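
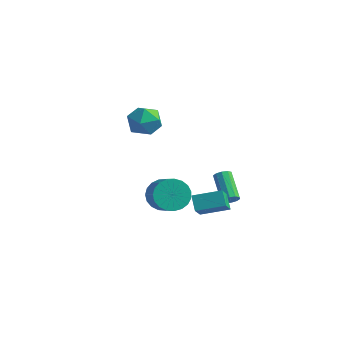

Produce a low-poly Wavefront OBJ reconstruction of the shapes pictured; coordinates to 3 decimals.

v 2.756 -2.353 -2.662
v 3.263 -3.51 -1.554
v 4.077 -1.37 -2.241
v 4.585 -2.527 -1.133
v 3.335 -2.813 -3.407
v 3.843 -3.97 -2.299
v 4.657 -1.83 -2.986
v 5.164 -2.987 -1.878
v 3.698 -0.462 -3.312
v 4.051 -0.484 -2.891
v 2.796 0.481 -1.787
v 2.442 0.502 -2.208
v 4.114 -0.2 -3.067
v 2.859 0.764 -1.963
v 4.019 -0.016 -3.337
v 2.763 0.948 -2.233
v 3.8 -0.003 -3.597
v 2.545 0.962 -2.493
v 3.542 -0.165 -3.748
v 2.287 0.799 -2.644
v 3.344 -0.441 -3.733
v 2.089 0.524 -2.629
v 3.281 -0.724 -3.557
v 2.026 0.24 -2.453
v 3.377 -0.908 -3.287
v 2.121 0.056 -2.183
v 3.595 -0.922 -3.027
v 2.34 0.043 -1.923
v 3.853 -0.759 -2.876
v 2.598 0.205 -1.772
v -3.939 1.045 0.757
v -3.562 1.556 -0.223
v -2.698 -0.356 0.503
v -2.321 0.155 -0.477
v -2.103 0.647 0.559
v -2.87 1.513 0.716
v -3.39 -0.313 -0.436
v -4.157 0.553 -0.279
v -3.223 0.717 -0.96
v -2.428 1.31 -0.345
v -3.832 -0.11 0.625
v -3.037 0.483 1.24
v 0.485 -2.277 -3.207
v 1.09 -1.358 -3.181
v 2.219 -2.125 -2.346
v 1.615 -3.043 -2.373
v 0.837 -1.317 -2.801
v 1.967 -2.083 -1.967
v 0.524 -1.441 -2.492
v 1.654 -2.208 -1.658
v 0.204 -1.711 -2.307
v 1.334 -2.478 -1.472
v -0.067 -2.078 -2.277
v 1.062 -2.845 -1.442
v -0.243 -2.479 -2.408
v 0.887 -3.246 -1.573
v -0.293 -2.846 -2.677
v 0.837 -3.612 -1.843
v -0.208 -3.114 -3.038
v 0.921 -3.88 -2.204
v -0.004 -3.237 -3.428
v 1.126 -4.004 -2.594
v 0.285 -3.194 -3.78
v 1.415 -3.961 -2.946
v 0.609 -2.993 -4.033
v 1.738 -3.76 -3.198
v 0.911 -2.667 -4.143
v 2.041 -3.434 -3.309
v 1.14 -2.275 -4.091
v 2.269 -3.042 -3.257
v 1.255 -1.882 -3.887
v 2.385 -2.649 -3.052
v 1.237 -1.558 -3.565
v 2.367 -2.325 -2.73
f 2 4 1
f 5 2 1
f 1 4 3
f 3 5 1
f 2 8 4
f 6 2 5
f 6 8 2
f 4 8 3
f 7 5 3
f 3 8 7
f 7 6 5
f 8 6 7
f 10 9 13
f 10 13 11
f 11 13 14
f 11 14 12
f 13 9 15
f 13 15 14
f 14 15 16
f 14 16 12
f 15 9 17
f 15 17 16
f 16 17 18
f 16 18 12
f 17 9 19
f 17 19 18
f 18 19 20
f 18 20 12
f 19 9 21
f 19 21 20
f 20 21 22
f 20 22 12
f 21 9 23
f 21 23 22
f 22 23 24
f 22 24 12
f 23 9 25
f 23 25 24
f 24 25 26
f 24 26 12
f 25 9 27
f 25 27 26
f 26 27 28
f 26 28 12
f 27 9 29
f 27 29 28
f 28 29 30
f 28 30 12
f 29 9 10
f 29 10 30
f 30 10 11
f 30 11 12
f 31 42 36
f 31 36 32
f 31 32 38
f 31 38 41
f 31 41 42
f 32 36 40
f 36 42 35
f 42 41 33
f 41 38 37
f 38 32 39
f 34 40 35
f 34 35 33
f 34 33 37
f 34 37 39
f 34 39 40
f 35 40 36
f 33 35 42
f 37 33 41
f 39 37 38
f 40 39 32
f 44 43 47
f 44 47 45
f 45 47 48
f 45 48 46
f 47 43 49
f 47 49 48
f 48 49 50
f 48 50 46
f 49 43 51
f 49 51 50
f 50 51 52
f 50 52 46
f 51 43 53
f 51 53 52
f 52 53 54
f 52 54 46
f 53 43 55
f 53 55 54
f 54 55 56
f 54 56 46
f 55 43 57
f 55 57 56
f 56 57 58
f 56 58 46
f 57 43 59
f 57 59 58
f 58 59 60
f 58 60 46
f 59 43 61
f 59 61 60
f 60 61 62
f 60 62 46
f 61 43 63
f 61 63 62
f 62 63 64
f 62 64 46
f 63 43 65
f 63 65 64
f 64 65 66
f 64 66 46
f 65 43 67
f 65 67 66
f 66 67 68
f 66 68 46
f 67 43 69
f 67 69 68
f 68 69 70
f 68 70 46
f 69 43 71
f 69 71 70
f 70 71 72
f 70 72 46
f 71 43 73
f 71 73 72
f 72 73 74
f 72 74 46
f 73 43 44
f 73 44 74
f 74 44 45
f 74 45 46



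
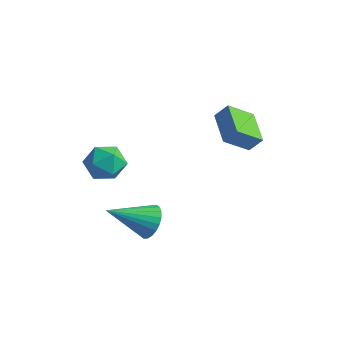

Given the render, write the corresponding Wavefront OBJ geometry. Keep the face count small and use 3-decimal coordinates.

v -1.241 -0.308 -0.108
v -0.84 -0.947 -0.541
v -2.379 -1.752 0.968
v -0.635 -0.909 -0.273
v -0.522 -0.78 0.019
v -0.518 -0.579 0.293
v -0.625 -0.337 0.505
v -0.825 -0.09 0.624
v -1.089 0.124 0.632
v -1.376 0.271 0.527
v -1.642 0.331 0.325
v -1.848 0.293 0.057
v -1.961 0.164 -0.236
v -1.964 -0.037 -0.509
v -1.858 -0.28 -0.721
v -1.657 -0.526 -0.84
v -1.393 -0.74 -0.848
v -1.106 -0.888 -0.743
v 0.681 3.805 2.872
v 0.1 2.784 3.755
v -0.619 4.879 3.257
v -1.2 3.859 4.141
v 1.14 4.121 3.539
v 0.559 3.101 4.423
v -0.16 5.196 3.925
v -0.741 4.175 4.808
v -3.887 -0.587 1.997
v -3.424 0.207 2.33
v -3.316 -1.427 3.21
v -2.853 -0.633 3.543
v -3.829 -0.68 3.576
v -4.182 -0.16 2.826
v -2.558 -1.06 2.714
v -2.911 -0.54 1.964
v -2.602 -0.085 2.773
v -3.388 0.15 3.305
v -3.352 -1.37 2.235
v -4.138 -1.135 2.767
f 2 1 4
f 2 4 3
f 4 1 5
f 4 5 3
f 5 1 6
f 5 6 3
f 6 1 7
f 6 7 3
f 7 1 8
f 7 8 3
f 8 1 9
f 8 9 3
f 9 1 10
f 9 10 3
f 10 1 11
f 10 11 3
f 11 1 12
f 11 12 3
f 12 1 13
f 12 13 3
f 13 1 14
f 13 14 3
f 14 1 15
f 14 15 3
f 15 1 16
f 15 16 3
f 16 1 17
f 16 17 3
f 17 1 18
f 17 18 3
f 18 1 2
f 18 2 3
f 20 22 19
f 23 20 19
f 19 22 21
f 21 23 19
f 20 26 22
f 24 20 23
f 24 26 20
f 22 26 21
f 25 23 21
f 21 26 25
f 25 24 23
f 26 24 25
f 27 38 32
f 27 32 28
f 27 28 34
f 27 34 37
f 27 37 38
f 28 32 36
f 32 38 31
f 38 37 29
f 37 34 33
f 34 28 35
f 30 36 31
f 30 31 29
f 30 29 33
f 30 33 35
f 30 35 36
f 31 36 32
f 29 31 38
f 33 29 37
f 35 33 34
f 36 35 28



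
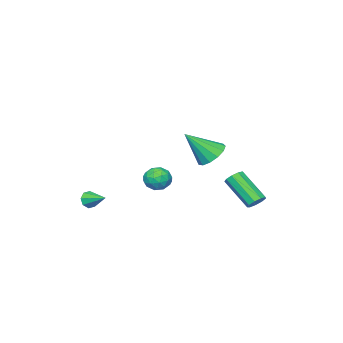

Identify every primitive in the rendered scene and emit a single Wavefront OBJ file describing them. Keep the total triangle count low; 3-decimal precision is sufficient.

v -0.925 3.992 -2.863
v -0.48 3.718 -3.158
v -0.51 2.114 -1.712
v -0.955 2.388 -1.417
v -0.326 3.971 -2.874
v -0.355 2.367 -1.428
v -0.452 4.234 -2.585
v -0.481 2.629 -1.139
v -0.799 4.384 -2.426
v -0.829 2.779 -0.98
v -1.206 4.35 -2.471
v -1.235 2.746 -1.026
v -1.481 4.149 -2.7
v -1.51 2.545 -1.254
v -1.496 3.875 -3.005
v -1.526 2.27 -1.559
v -1.244 3.655 -3.243
v -1.274 2.051 -1.797
v -0.843 3.594 -3.304
v -0.873 1.989 -1.858
v 1.643 3.079 1.084
v 2.396 3.62 0.877
v 2.717 2.161 2.596
v 2.112 3.89 1.243
v 1.679 3.902 1.557
v 1.235 3.653 1.722
v 0.92 3.222 1.684
v 0.835 2.745 1.455
v 1.006 2.375 1.109
v 1.379 2.228 0.754
v 1.836 2.352 0.505
v 2.232 2.706 0.439
v 2.441 3.179 0.578
v 3.187 -4.285 -3.682
v 3.432 -4.092 -4.194
v 3.213 -3.035 -3.198
v 2.973 -4.079 -4.203
v 2.64 -4.187 -3.906
v 2.627 -4.352 -3.478
v 2.942 -4.478 -3.169
v 3.401 -4.491 -3.16
v 3.735 -4.383 -3.457
v 3.748 -4.218 -3.885
v -0.918 -2.536 -3.421
v -0.469 -2.926 -2.782
v -1.831 -3.614 -3.438
v -1.382 -4.004 -2.799
v -1.83 -3.273 -2.634
v -1.266 -2.607 -2.624
v -1.034 -3.933 -3.596
v -0.47 -3.267 -3.586
v -0.541 -3.789 -2.891
v -1.033 -3.382 -2.296
v -1.267 -3.158 -3.924
v -1.759 -2.751 -3.329
v -0.614 -2.637 -3.1
v -1.686 -3.903 -3.12
v -1.95 -3.474 -3.023
v -1.686 -3.703 -2.647
v -1.082 -2.449 -3.007
v -0.818 -2.678 -2.632
v -1.618 -2.882 -2.544
v -1.482 -3.862 -3.588
v -1.218 -4.091 -3.213
v -0.614 -2.837 -3.573
v -0.35 -3.066 -3.197
v -0.682 -3.658 -3.676
v -0.392 -3.373 -2.789
v -0.928 -4.006 -2.798
v -0.724 -3.965 -3.267
v -0.392 -3.573 -3.261
v -0.681 -3.134 -2.439
v -1.217 -3.767 -2.449
v -1.481 -3.338 -2.352
v -1.149 -2.946 -2.346
v -0.723 -3.641 -2.503
v -1.083 -2.773 -3.771
v -1.619 -3.406 -3.781
v -1.151 -3.594 -3.874
v -0.819 -3.202 -3.868
v -1.372 -2.534 -3.422
v -1.908 -3.167 -3.431
v -1.908 -2.967 -2.959
v -1.576 -2.575 -2.953
v -1.577 -2.899 -3.717
f 2 1 5
f 2 5 3
f 3 5 6
f 3 6 4
f 5 1 7
f 5 7 6
f 6 7 8
f 6 8 4
f 7 1 9
f 7 9 8
f 8 9 10
f 8 10 4
f 9 1 11
f 9 11 10
f 10 11 12
f 10 12 4
f 11 1 13
f 11 13 12
f 12 13 14
f 12 14 4
f 13 1 15
f 13 15 14
f 14 15 16
f 14 16 4
f 15 1 17
f 15 17 16
f 16 17 18
f 16 18 4
f 17 1 19
f 17 19 18
f 18 19 20
f 18 20 4
f 19 1 2
f 19 2 20
f 20 2 3
f 20 3 4
f 22 21 24
f 22 24 23
f 24 21 25
f 24 25 23
f 25 21 26
f 25 26 23
f 26 21 27
f 26 27 23
f 27 21 28
f 27 28 23
f 28 21 29
f 28 29 23
f 29 21 30
f 29 30 23
f 30 21 31
f 30 31 23
f 31 21 32
f 31 32 23
f 32 21 33
f 32 33 23
f 33 21 22
f 33 22 23
f 35 34 37
f 35 37 36
f 37 34 38
f 37 38 36
f 38 34 39
f 38 39 36
f 39 34 40
f 39 40 36
f 40 34 41
f 40 41 36
f 41 34 42
f 41 42 36
f 42 34 43
f 42 43 36
f 43 34 35
f 43 35 36
f 44 81 60
f 81 55 84
f 60 84 49
f 81 84 60
f 44 60 56
f 60 49 61
f 56 61 45
f 60 61 56
f 44 56 65
f 56 45 66
f 65 66 51
f 56 66 65
f 44 65 77
f 65 51 80
f 77 80 54
f 65 80 77
f 44 77 81
f 77 54 85
f 81 85 55
f 77 85 81
f 45 61 72
f 61 49 75
f 72 75 53
f 61 75 72
f 49 84 62
f 84 55 83
f 62 83 48
f 84 83 62
f 55 85 82
f 85 54 78
f 82 78 46
f 85 78 82
f 54 80 79
f 80 51 67
f 79 67 50
f 80 67 79
f 51 66 71
f 66 45 68
f 71 68 52
f 66 68 71
f 47 73 59
f 73 53 74
f 59 74 48
f 73 74 59
f 47 59 57
f 59 48 58
f 57 58 46
f 59 58 57
f 47 57 64
f 57 46 63
f 64 63 50
f 57 63 64
f 47 64 69
f 64 50 70
f 69 70 52
f 64 70 69
f 47 69 73
f 69 52 76
f 73 76 53
f 69 76 73
f 48 74 62
f 74 53 75
f 62 75 49
f 74 75 62
f 46 58 82
f 58 48 83
f 82 83 55
f 58 83 82
f 50 63 79
f 63 46 78
f 79 78 54
f 63 78 79
f 52 70 71
f 70 50 67
f 71 67 51
f 70 67 71
f 53 76 72
f 76 52 68
f 72 68 45
f 76 68 72



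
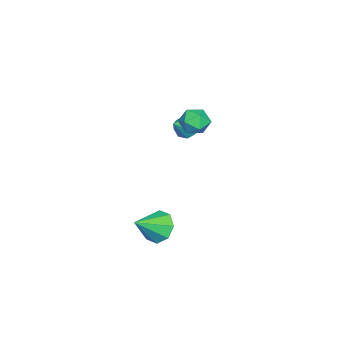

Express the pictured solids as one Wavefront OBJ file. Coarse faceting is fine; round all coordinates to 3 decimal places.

v -1.761 1.56 1.366
v -0.982 1.219 1.225
v -2.318 0.281 1.375
v -1.539 -0.06 1.234
v -1.716 0.314 1.991
v -1.372 1.104 1.985
v -1.928 0.396 0.615
v -1.584 1.186 0.609
v -1.085 0.5 0.761
v -0.954 0.449 1.611
v -2.346 1.051 0.989
v -2.215 1 1.839
v 2.646 0.323 -3.517
v 2.952 -0.168 -4.295
v 3.814 -0.463 -2.563
v 3.311 0.475 -4.206
v 3.281 1.029 -3.713
v 2.879 1.169 -3.105
v 2.34 0.814 -2.738
v 1.981 0.17 -2.827
v 2.011 -0.384 -3.321
v 2.413 -0.524 -3.929
v -3.755 -0.34 -0.585
v -3.271 -0.125 -1.103
v -2.825 -0.72 0.125
v -3.387 0.286 -0.731
v -3.718 0.331 -0.274
v -4.07 -0.017 0.001
v -4.238 -0.554 -0.067
v -4.122 -0.965 -0.439
v -3.791 -1.01 -0.896
v -3.439 -0.662 -1.171
f 1 12 6
f 1 6 2
f 1 2 8
f 1 8 11
f 1 11 12
f 2 6 10
f 6 12 5
f 12 11 3
f 11 8 7
f 8 2 9
f 4 10 5
f 4 5 3
f 4 3 7
f 4 7 9
f 4 9 10
f 5 10 6
f 3 5 12
f 7 3 11
f 9 7 8
f 10 9 2
f 14 13 16
f 14 16 15
f 16 13 17
f 16 17 15
f 17 13 18
f 17 18 15
f 18 13 19
f 18 19 15
f 19 13 20
f 19 20 15
f 20 13 21
f 20 21 15
f 21 13 22
f 21 22 15
f 22 13 14
f 22 14 15
f 24 23 26
f 24 26 25
f 26 23 27
f 26 27 25
f 27 23 28
f 27 28 25
f 28 23 29
f 28 29 25
f 29 23 30
f 29 30 25
f 30 23 31
f 30 31 25
f 31 23 32
f 31 32 25
f 32 23 24
f 32 24 25



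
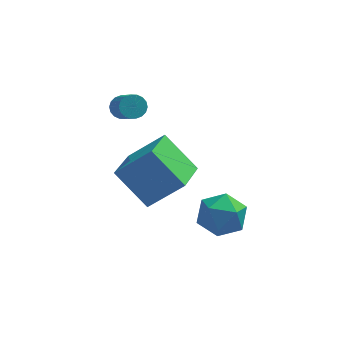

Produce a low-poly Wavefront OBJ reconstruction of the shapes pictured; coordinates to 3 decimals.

v -1.732 -1.524 0.156
v -2.982 -0.814 1.488
v -1.315 0.2 -0.372
v -2.565 0.91 0.961
v -0.355 -1.47 1.419
v -1.605 -0.76 2.752
v 0.062 0.254 0.892
v -1.188 0.964 2.224
v 0.271 -2.661 1.712
v 1.11 -2.216 1.368
v 0.89 -4.124 1.332
v 1.729 -3.679 0.988
v 1.524 -3.675 1.977
v 1.141 -2.771 2.212
v 0.859 -3.569 0.488
v 0.476 -2.665 0.723
v 1.473 -2.778 0.612
v 1.884 -2.843 1.532
v 0.116 -3.497 1.168
v 0.527 -3.562 2.088
v -2.761 1.599 3.27
v -2.435 1.948 3.522
v -1.993 0.831 4.501
v -2.319 0.481 4.25
v -2.642 1.972 3.642
v -2.199 0.855 4.621
v -2.872 1.921 3.689
v -2.43 0.804 4.668
v -3.081 1.807 3.653
v -2.638 0.69 4.632
v -3.226 1.652 3.541
v -2.783 0.535 4.52
v -3.279 1.486 3.375
v -2.836 0.369 4.355
v -3.229 1.342 3.189
v -2.787 0.225 4.168
v -3.087 1.249 3.019
v -2.645 0.132 3.998
v -2.881 1.225 2.899
v -2.438 0.108 3.878
v -2.65 1.276 2.852
v -2.208 0.159 3.831
v -2.442 1.39 2.888
v -1.999 0.273 3.867
v -2.297 1.545 3
v -1.854 0.428 3.979
v -2.244 1.711 3.165
v -1.801 0.594 4.145
v -2.293 1.855 3.352
v -1.851 0.738 4.331
f 2 4 1
f 5 2 1
f 1 4 3
f 3 5 1
f 2 8 4
f 6 2 5
f 6 8 2
f 4 8 3
f 7 5 3
f 3 8 7
f 7 6 5
f 8 6 7
f 9 20 14
f 9 14 10
f 9 10 16
f 9 16 19
f 9 19 20
f 10 14 18
f 14 20 13
f 20 19 11
f 19 16 15
f 16 10 17
f 12 18 13
f 12 13 11
f 12 11 15
f 12 15 17
f 12 17 18
f 13 18 14
f 11 13 20
f 15 11 19
f 17 15 16
f 18 17 10
f 22 21 25
f 22 25 23
f 23 25 26
f 23 26 24
f 25 21 27
f 25 27 26
f 26 27 28
f 26 28 24
f 27 21 29
f 27 29 28
f 28 29 30
f 28 30 24
f 29 21 31
f 29 31 30
f 30 31 32
f 30 32 24
f 31 21 33
f 31 33 32
f 32 33 34
f 32 34 24
f 33 21 35
f 33 35 34
f 34 35 36
f 34 36 24
f 35 21 37
f 35 37 36
f 36 37 38
f 36 38 24
f 37 21 39
f 37 39 38
f 38 39 40
f 38 40 24
f 39 21 41
f 39 41 40
f 40 41 42
f 40 42 24
f 41 21 43
f 41 43 42
f 42 43 44
f 42 44 24
f 43 21 45
f 43 45 44
f 44 45 46
f 44 46 24
f 45 21 47
f 45 47 46
f 46 47 48
f 46 48 24
f 47 21 49
f 47 49 48
f 48 49 50
f 48 50 24
f 49 21 22
f 49 22 50
f 50 22 23
f 50 23 24



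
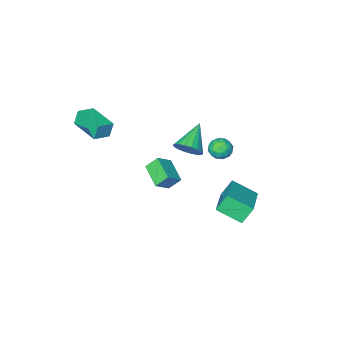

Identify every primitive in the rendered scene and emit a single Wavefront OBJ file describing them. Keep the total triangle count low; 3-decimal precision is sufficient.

v -1.255 -2.873 -0.836
v -0.462 -2.791 -0.232
v -1.045 -1.605 -1.283
v -0.252 -1.524 -0.679
v -0.748 -3.176 -1.461
v 0.045 -3.095 -0.857
v -0.538 -1.909 -1.908
v 0.255 -1.827 -1.304
v -1.57 -1.851 0.583
v -1.077 -1.909 1.159
v -2.73 -2.629 1.497
v -1.229 -1.612 1.219
v -1.448 -1.363 1.153
v -1.691 -1.211 0.974
v -1.91 -1.185 0.718
v -2.062 -1.291 0.435
v -2.116 -1.508 0.181
v -2.062 -1.793 0.007
v -1.911 -2.09 -0.053
v -1.692 -2.339 0.013
v -1.448 -2.491 0.192
v -1.229 -2.517 0.448
v -1.078 -2.411 0.731
v -1.023 -2.194 0.985
v -4.484 -0.138 -2.84
v -3.645 -1.117 -2.177
v -3.163 1.431 -2.196
v -2.324 0.452 -1.532
v -3.916 -0.252 -3.728
v -3.077 -1.231 -3.064
v -2.595 1.317 -3.083
v -1.756 0.338 -2.42
v 2.533 -3.963 3.04
v 2.315 -3.943 3.85
v 2.38 -2.372 2.959
v 2.162 -2.352 3.77
v 3.398 -3.868 3.27
v 3.18 -3.848 4.081
v 3.245 -2.277 3.19
v 3.027 -2.257 4
v -3.31 -0.733 0.754
v -2.88 -0.279 0.608
v -2.56 -1.301 1.192
v -2.13 -0.847 1.046
v -2.578 -0.734 1.491
v -3.042 -0.382 1.22
v -2.398 -1.198 0.58
v -2.862 -0.846 0.309
v -2.317 -0.566 0.5
v -2.428 -0.28 1.063
v -3.012 -1.3 0.737
v -3.123 -1.014 1.3
v -3.161 -0.456 0.643
v -2.279 -1.124 1.157
v -2.542 -1.057 1.419
v -2.29 -0.791 1.333
v -3.256 -0.517 1.002
v -3.003 -0.25 0.917
v -2.826 -0.517 1.435
v -2.437 -1.33 0.883
v -2.184 -1.063 0.798
v -3.15 -0.789 0.467
v -2.898 -0.523 0.381
v -2.614 -1.063 0.365
v -2.577 -0.358 0.493
v -2.137 -0.692 0.751
v -2.294 -0.898 0.477
v -2.567 -0.692 0.318
v -2.643 -0.19 0.824
v -2.202 -0.524 1.082
v -2.465 -0.457 1.343
v -2.738 -0.25 1.184
v -2.312 -0.359 0.761
v -3.238 -1.056 0.718
v -2.797 -1.39 0.976
v -2.702 -1.33 0.616
v -2.975 -1.123 0.457
v -3.303 -0.888 1.049
v -2.863 -1.222 1.307
v -2.873 -0.888 1.482
v -3.146 -0.682 1.323
v -3.128 -1.221 1.039
f 2 4 1
f 5 2 1
f 1 4 3
f 3 5 1
f 2 8 4
f 6 2 5
f 6 8 2
f 4 8 3
f 7 5 3
f 3 8 7
f 7 6 5
f 8 6 7
f 10 9 12
f 10 12 11
f 12 9 13
f 12 13 11
f 13 9 14
f 13 14 11
f 14 9 15
f 14 15 11
f 15 9 16
f 15 16 11
f 16 9 17
f 16 17 11
f 17 9 18
f 17 18 11
f 18 9 19
f 18 19 11
f 19 9 20
f 19 20 11
f 20 9 21
f 20 21 11
f 21 9 22
f 21 22 11
f 22 9 23
f 22 23 11
f 23 9 24
f 23 24 11
f 24 9 10
f 24 10 11
f 26 28 25
f 29 26 25
f 25 28 27
f 27 29 25
f 26 32 28
f 30 26 29
f 30 32 26
f 28 32 27
f 31 29 27
f 27 32 31
f 31 30 29
f 32 30 31
f 34 36 33
f 37 34 33
f 33 36 35
f 35 37 33
f 34 40 36
f 38 34 37
f 38 40 34
f 36 40 35
f 39 37 35
f 35 40 39
f 39 38 37
f 40 38 39
f 41 78 57
f 78 52 81
f 57 81 46
f 78 81 57
f 41 57 53
f 57 46 58
f 53 58 42
f 57 58 53
f 41 53 62
f 53 42 63
f 62 63 48
f 53 63 62
f 41 62 74
f 62 48 77
f 74 77 51
f 62 77 74
f 41 74 78
f 74 51 82
f 78 82 52
f 74 82 78
f 42 58 69
f 58 46 72
f 69 72 50
f 58 72 69
f 46 81 59
f 81 52 80
f 59 80 45
f 81 80 59
f 52 82 79
f 82 51 75
f 79 75 43
f 82 75 79
f 51 77 76
f 77 48 64
f 76 64 47
f 77 64 76
f 48 63 68
f 63 42 65
f 68 65 49
f 63 65 68
f 44 70 56
f 70 50 71
f 56 71 45
f 70 71 56
f 44 56 54
f 56 45 55
f 54 55 43
f 56 55 54
f 44 54 61
f 54 43 60
f 61 60 47
f 54 60 61
f 44 61 66
f 61 47 67
f 66 67 49
f 61 67 66
f 44 66 70
f 66 49 73
f 70 73 50
f 66 73 70
f 45 71 59
f 71 50 72
f 59 72 46
f 71 72 59
f 43 55 79
f 55 45 80
f 79 80 52
f 55 80 79
f 47 60 76
f 60 43 75
f 76 75 51
f 60 75 76
f 49 67 68
f 67 47 64
f 68 64 48
f 67 64 68
f 50 73 69
f 73 49 65
f 69 65 42
f 73 65 69



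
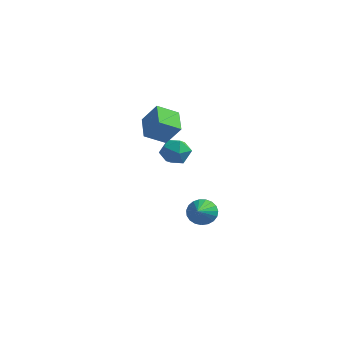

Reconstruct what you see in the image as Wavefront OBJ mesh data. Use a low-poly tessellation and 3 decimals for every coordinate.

v 0.634 -3.436 2.361
v 1.488 -2.812 2.084
v 1.212 -4.708 1.276
v 2.066 -4.084 0.999
v 1.999 -4.504 2.007
v 1.642 -3.717 2.677
v 1.058 -3.803 0.683
v 0.701 -3.016 1.353
v 1.75 -3.039 1.047
v 2.332 -3.472 1.865
v 0.368 -4.048 1.495
v 0.95 -4.481 2.313
v -0.155 -4.992 3.212
v 0.847 -4.92 4.596
v -1.072 -3.572 3.802
v -0.069 -3.5 5.186
v 0.849 -4.02 2.434
v 1.852 -3.948 3.818
v -0.067 -2.6 3.024
v 0.935 -2.528 4.408
v 2.342 -2.09 -4.234
v 2.728 -1.509 -3.504
v 2.798 -3.61 -3.266
v 2.329 -1.55 -3.381
v 1.932 -1.684 -3.405
v 1.606 -1.889 -3.573
v 1.407 -2.128 -3.855
v 1.369 -2.361 -4.202
v 1.5 -2.547 -4.556
v 1.777 -2.653 -4.853
v 2.151 -2.663 -5.044
v 2.558 -2.573 -5.095
v 2.928 -2.399 -4.997
v 3.196 -2.172 -4.767
v 3.317 -1.931 -4.445
v 3.269 -1.717 -4.087
v 3.061 -1.568 -3.754
f 1 12 6
f 1 6 2
f 1 2 8
f 1 8 11
f 1 11 12
f 2 6 10
f 6 12 5
f 12 11 3
f 11 8 7
f 8 2 9
f 4 10 5
f 4 5 3
f 4 3 7
f 4 7 9
f 4 9 10
f 5 10 6
f 3 5 12
f 7 3 11
f 9 7 8
f 10 9 2
f 14 16 13
f 17 14 13
f 13 16 15
f 15 17 13
f 14 20 16
f 18 14 17
f 18 20 14
f 16 20 15
f 19 17 15
f 15 20 19
f 19 18 17
f 20 18 19
f 22 21 24
f 22 24 23
f 24 21 25
f 24 25 23
f 25 21 26
f 25 26 23
f 26 21 27
f 26 27 23
f 27 21 28
f 27 28 23
f 28 21 29
f 28 29 23
f 29 21 30
f 29 30 23
f 30 21 31
f 30 31 23
f 31 21 32
f 31 32 23
f 32 21 33
f 32 33 23
f 33 21 34
f 33 34 23
f 34 21 35
f 34 35 23
f 35 21 36
f 35 36 23
f 36 21 37
f 36 37 23
f 37 21 22
f 37 22 23



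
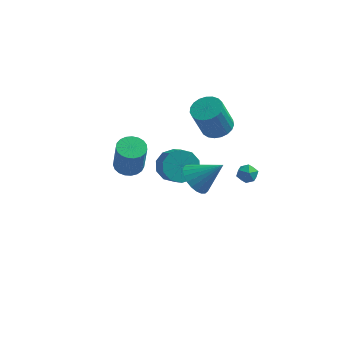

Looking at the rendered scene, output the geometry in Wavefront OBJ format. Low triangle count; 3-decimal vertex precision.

v -3.478 3.155 -2.889
v -2.718 3.6 -2.9
v -2.403 3.11 -0.861
v -3.162 2.665 -0.851
v -2.957 3.859 -2.801
v -2.642 3.369 -0.762
v -3.286 3.996 -2.717
v -2.97 3.507 -0.678
v -3.647 3.988 -2.663
v -3.332 3.498 -0.624
v -3.98 3.836 -2.648
v -3.665 3.346 -0.61
v -4.226 3.566 -2.675
v -3.91 3.076 -0.636
v -4.342 3.225 -2.739
v -4.027 2.735 -0.7
v -4.309 2.872 -2.829
v -3.993 2.382 -0.79
v -4.132 2.568 -2.929
v -3.817 2.078 -0.891
v -3.842 2.365 -3.023
v -3.527 1.875 -0.984
v -3.489 2.299 -3.093
v -3.174 1.809 -1.055
v -3.134 2.381 -3.128
v -2.819 1.891 -1.09
v -2.839 2.596 -3.122
v -2.523 2.107 -1.084
v -2.654 2.909 -3.076
v -2.338 2.419 -1.037
v -2.611 3.264 -2.997
v -2.296 2.774 -0.959
v 3.518 -0.071 1.191
v 4.151 0.106 1.106
v 3.769 -1.086 0.954
v 4.402 -0.909 0.869
v 4.134 -0.901 1.475
v 3.979 -0.274 1.621
v 3.941 -0.706 0.439
v 3.786 -0.079 0.585
v 4.412 -0.287 0.641
v 4.532 -0.407 1.281
v 3.388 -0.573 0.779
v 3.508 -0.693 1.419
v -0.488 1.581 -0.981
v 0.365 2.218 -0.866
v 1 1.196 0.095
v 0.148 0.559 -0.019
v -0.077 2.381 -0.402
v 0.559 1.359 0.56
v -0.675 2.239 -0.158
v -0.04 1.217 0.804
v -1.201 1.845 -0.228
v -0.566 0.823 0.733
v -1.455 1.35 -0.586
v -0.82 0.329 0.375
v -1.34 0.944 -1.095
v -0.705 -0.078 -0.134
v -0.899 0.781 -1.56
v -0.263 -0.241 -0.598
v -0.3 0.923 -1.804
v 0.335 -0.099 -0.842
v 0.226 1.317 -1.733
v 0.861 0.295 -0.772
v 0.48 1.811 -1.375
v 1.115 0.79 -0.414
v 1.926 -3.966 3.248
v 2.409 -3.382 2.597
v 3.294 -3.734 4.472
v 2.194 -3.119 2.788
v 1.937 -2.986 3.05
v 1.679 -3.001 3.342
v 1.458 -3.164 3.62
v 1.309 -3.448 3.841
v 1.253 -3.812 3.972
v 1.3 -4.198 3.993
v 1.442 -4.55 3.9
v 1.658 -4.812 3.709
v 1.914 -4.946 3.447
v 2.173 -4.93 3.155
v 2.393 -4.768 2.877
v 2.543 -4.483 2.656
v 2.598 -4.12 2.525
v 2.552 -3.733 2.504
v 1.812 1.993 2.519
v 2.705 2.046 2.774
v 2.2 1.48 4.657
v 1.308 1.427 4.401
v 2.579 2.404 2.848
v 2.074 1.838 4.731
v 2.321 2.691 2.865
v 1.816 2.125 4.748
v 1.974 2.857 2.822
v 1.469 2.291 4.705
v 1.6 2.874 2.727
v 1.095 2.308 4.609
v 1.262 2.739 2.595
v 0.757 2.173 4.478
v 1.02 2.475 2.451
v 0.515 1.908 4.334
v 0.914 2.127 2.318
v 0.409 1.561 4.201
v 0.964 1.756 2.22
v 0.459 1.19 4.103
v 1.161 1.426 2.173
v 0.656 0.86 4.056
v 1.47 1.195 2.187
v 0.965 0.628 4.069
v 1.839 1.101 2.257
v 1.334 0.535 4.14
v 2.203 1.162 2.373
v 1.698 0.595 4.256
v 2.499 1.366 2.514
v 1.994 0.8 4.397
v 2.677 1.679 2.656
v 2.172 1.112 4.539
f 2 1 5
f 2 5 3
f 3 5 6
f 3 6 4
f 5 1 7
f 5 7 6
f 6 7 8
f 6 8 4
f 7 1 9
f 7 9 8
f 8 9 10
f 8 10 4
f 9 1 11
f 9 11 10
f 10 11 12
f 10 12 4
f 11 1 13
f 11 13 12
f 12 13 14
f 12 14 4
f 13 1 15
f 13 15 14
f 14 15 16
f 14 16 4
f 15 1 17
f 15 17 16
f 16 17 18
f 16 18 4
f 17 1 19
f 17 19 18
f 18 19 20
f 18 20 4
f 19 1 21
f 19 21 20
f 20 21 22
f 20 22 4
f 21 1 23
f 21 23 22
f 22 23 24
f 22 24 4
f 23 1 25
f 23 25 24
f 24 25 26
f 24 26 4
f 25 1 27
f 25 27 26
f 26 27 28
f 26 28 4
f 27 1 29
f 27 29 28
f 28 29 30
f 28 30 4
f 29 1 31
f 29 31 30
f 30 31 32
f 30 32 4
f 31 1 2
f 31 2 32
f 32 2 3
f 32 3 4
f 33 44 38
f 33 38 34
f 33 34 40
f 33 40 43
f 33 43 44
f 34 38 42
f 38 44 37
f 44 43 35
f 43 40 39
f 40 34 41
f 36 42 37
f 36 37 35
f 36 35 39
f 36 39 41
f 36 41 42
f 37 42 38
f 35 37 44
f 39 35 43
f 41 39 40
f 42 41 34
f 46 45 49
f 46 49 47
f 47 49 50
f 47 50 48
f 49 45 51
f 49 51 50
f 50 51 52
f 50 52 48
f 51 45 53
f 51 53 52
f 52 53 54
f 52 54 48
f 53 45 55
f 53 55 54
f 54 55 56
f 54 56 48
f 55 45 57
f 55 57 56
f 56 57 58
f 56 58 48
f 57 45 59
f 57 59 58
f 58 59 60
f 58 60 48
f 59 45 61
f 59 61 60
f 60 61 62
f 60 62 48
f 61 45 63
f 61 63 62
f 62 63 64
f 62 64 48
f 63 45 65
f 63 65 64
f 64 65 66
f 64 66 48
f 65 45 46
f 65 46 66
f 66 46 47
f 66 47 48
f 68 67 70
f 68 70 69
f 70 67 71
f 70 71 69
f 71 67 72
f 71 72 69
f 72 67 73
f 72 73 69
f 73 67 74
f 73 74 69
f 74 67 75
f 74 75 69
f 75 67 76
f 75 76 69
f 76 67 77
f 76 77 69
f 77 67 78
f 77 78 69
f 78 67 79
f 78 79 69
f 79 67 80
f 79 80 69
f 80 67 81
f 80 81 69
f 81 67 82
f 81 82 69
f 82 67 83
f 82 83 69
f 83 67 84
f 83 84 69
f 84 67 68
f 84 68 69
f 86 85 89
f 86 89 87
f 87 89 90
f 87 90 88
f 89 85 91
f 89 91 90
f 90 91 92
f 90 92 88
f 91 85 93
f 91 93 92
f 92 93 94
f 92 94 88
f 93 85 95
f 93 95 94
f 94 95 96
f 94 96 88
f 95 85 97
f 95 97 96
f 96 97 98
f 96 98 88
f 97 85 99
f 97 99 98
f 98 99 100
f 98 100 88
f 99 85 101
f 99 101 100
f 100 101 102
f 100 102 88
f 101 85 103
f 101 103 102
f 102 103 104
f 102 104 88
f 103 85 105
f 103 105 104
f 104 105 106
f 104 106 88
f 105 85 107
f 105 107 106
f 106 107 108
f 106 108 88
f 107 85 109
f 107 109 108
f 108 109 110
f 108 110 88
f 109 85 111
f 109 111 110
f 110 111 112
f 110 112 88
f 111 85 113
f 111 113 112
f 112 113 114
f 112 114 88
f 113 85 115
f 113 115 114
f 114 115 116
f 114 116 88
f 115 85 86
f 115 86 116
f 116 86 87
f 116 87 88



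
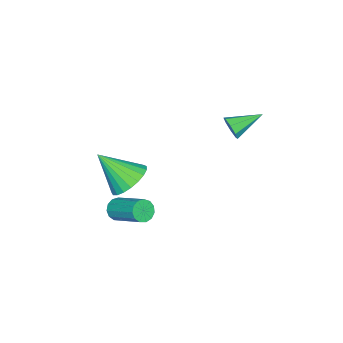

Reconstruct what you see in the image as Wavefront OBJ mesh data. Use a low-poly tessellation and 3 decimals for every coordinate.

v 2.686 -1.049 -2.104
v 2.901 -0.793 -2.638
v 3.388 0.864 -1.651
v 3.174 0.609 -1.116
v 2.557 -0.706 -2.616
v 3.045 0.952 -1.628
v 2.255 -0.727 -2.431
v 2.742 0.931 -1.444
v 2.09 -0.85 -2.142
v 2.577 0.807 -1.155
v 2.114 -1.037 -1.841
v 2.601 0.621 -0.854
v 2.32 -1.227 -1.624
v 2.807 0.43 -0.636
v 2.642 -1.361 -1.558
v 3.129 0.297 -0.571
v 2.978 -1.395 -1.666
v 3.466 0.262 -0.679
v 3.222 -1.32 -1.913
v 3.709 0.338 -0.925
v 3.296 -1.158 -2.22
v 3.783 0.499 -1.233
v 3.176 -0.962 -2.491
v 3.663 0.695 -1.503
v -2.766 1.917 0.974
v -2.373 2.104 1.51
v -4.014 2.963 1.526
v -2.3 2.413 1.088
v -2.5 2.431 0.599
v -2.856 2.148 0.331
v -3.159 1.73 0.439
v -3.232 1.421 0.861
v -3.032 1.402 1.349
v -2.676 1.685 1.618
v 2.376 -0.589 -0.022
v 3.281 -0.919 -0.553
v 2.744 -2.031 1.502
v 3.445 -0.59 -0.281
v 3.424 -0.261 0.036
v 3.223 0.012 0.343
v 2.874 0.181 0.587
v 2.44 0.216 0.725
v 1.994 0.113 0.735
v 1.615 -0.112 0.613
v 1.367 -0.419 0.382
v 1.294 -0.756 0.081
v 1.408 -1.063 -0.237
v 1.689 -1.289 -0.519
v 2.089 -1.394 -0.714
v 2.539 -1.359 -0.79
v 2.96 -1.191 -0.733
f 2 1 5
f 2 5 3
f 3 5 6
f 3 6 4
f 5 1 7
f 5 7 6
f 6 7 8
f 6 8 4
f 7 1 9
f 7 9 8
f 8 9 10
f 8 10 4
f 9 1 11
f 9 11 10
f 10 11 12
f 10 12 4
f 11 1 13
f 11 13 12
f 12 13 14
f 12 14 4
f 13 1 15
f 13 15 14
f 14 15 16
f 14 16 4
f 15 1 17
f 15 17 16
f 16 17 18
f 16 18 4
f 17 1 19
f 17 19 18
f 18 19 20
f 18 20 4
f 19 1 21
f 19 21 20
f 20 21 22
f 20 22 4
f 21 1 23
f 21 23 22
f 22 23 24
f 22 24 4
f 23 1 2
f 23 2 24
f 24 2 3
f 24 3 4
f 26 25 28
f 26 28 27
f 28 25 29
f 28 29 27
f 29 25 30
f 29 30 27
f 30 25 31
f 30 31 27
f 31 25 32
f 31 32 27
f 32 25 33
f 32 33 27
f 33 25 34
f 33 34 27
f 34 25 26
f 34 26 27
f 36 35 38
f 36 38 37
f 38 35 39
f 38 39 37
f 39 35 40
f 39 40 37
f 40 35 41
f 40 41 37
f 41 35 42
f 41 42 37
f 42 35 43
f 42 43 37
f 43 35 44
f 43 44 37
f 44 35 45
f 44 45 37
f 45 35 46
f 45 46 37
f 46 35 47
f 46 47 37
f 47 35 48
f 47 48 37
f 48 35 49
f 48 49 37
f 49 35 50
f 49 50 37
f 50 35 51
f 50 51 37
f 51 35 36
f 51 36 37



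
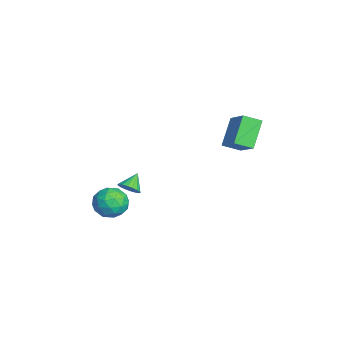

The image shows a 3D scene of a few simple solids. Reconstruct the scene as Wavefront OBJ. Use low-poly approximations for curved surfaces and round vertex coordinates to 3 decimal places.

v -0.629 3.883 3.909
v -0.664 2.822 4.377
v 0.926 4.322 5.019
v 0.891 3.261 5.487
v 0.569 3.219 2.493
v 0.534 2.158 2.961
v 2.124 3.658 3.603
v 2.089 2.597 4.071
v 0.274 -2.962 -0.339
v 0.729 -3.085 0.178
v -0.434 -2.398 0.419
v 0.826 -2.811 0.064
v 0.813 -2.568 -0.129
v 0.693 -2.402 -0.365
v 0.49 -2.348 -0.595
v 0.244 -2.415 -0.774
v 0.004 -2.591 -0.867
v -0.182 -2.84 -0.856
v -0.278 -3.114 -0.742
v -0.265 -3.357 -0.548
v -0.145 -3.522 -0.312
v 0.057 -3.577 -0.082
v 0.303 -3.51 0.097
v 0.543 -3.334 0.19
v -1.405 -3.08 -1.821
v -0.6 -2.959 -2.598
v -1.04 -4.861 -1.722
v -0.235 -4.74 -2.499
v -0.098 -4.299 -1.473
v -0.323 -3.199 -1.534
v -1.317 -4.621 -2.786
v -1.542 -3.521 -2.847
v -0.546 -3.911 -3.194
v 0.208 -3.712 -2.383
v -1.848 -4.108 -1.937
v -1.094 -3.909 -1.126
v -1.034 -2.863 -2.218
v -0.606 -4.957 -2.102
v -0.525 -4.698 -1.499
v -0.052 -4.626 -1.955
v -0.872 -3.004 -1.593
v -0.399 -2.933 -2.049
v -0.104 -3.721 -1.388
v -1.241 -4.887 -2.271
v -0.768 -4.816 -2.727
v -1.588 -3.194 -2.365
v -1.115 -3.122 -2.821
v -1.536 -4.099 -2.932
v -0.529 -3.352 -3.025
v -0.315 -4.398 -2.967
v -0.951 -4.329 -3.136
v -1.083 -3.682 -3.172
v -0.086 -3.235 -2.548
v 0.128 -4.281 -2.49
v 0.208 -4.022 -1.887
v 0.076 -3.376 -1.923
v -0.055 -3.794 -2.899
v -1.768 -3.539 -1.83
v -1.554 -4.585 -1.772
v -1.716 -4.444 -2.397
v -1.848 -3.798 -2.433
v -1.325 -3.422 -1.353
v -1.111 -4.468 -1.295
v -0.557 -4.138 -1.148
v -0.689 -3.491 -1.184
v -1.585 -4.026 -1.421
f 2 4 1
f 5 2 1
f 1 4 3
f 3 5 1
f 2 8 4
f 6 2 5
f 6 8 2
f 4 8 3
f 7 5 3
f 3 8 7
f 7 6 5
f 8 6 7
f 10 9 12
f 10 12 11
f 12 9 13
f 12 13 11
f 13 9 14
f 13 14 11
f 14 9 15
f 14 15 11
f 15 9 16
f 15 16 11
f 16 9 17
f 16 17 11
f 17 9 18
f 17 18 11
f 18 9 19
f 18 19 11
f 19 9 20
f 19 20 11
f 20 9 21
f 20 21 11
f 21 9 22
f 21 22 11
f 22 9 23
f 22 23 11
f 23 9 24
f 23 24 11
f 24 9 10
f 24 10 11
f 25 62 41
f 62 36 65
f 41 65 30
f 62 65 41
f 25 41 37
f 41 30 42
f 37 42 26
f 41 42 37
f 25 37 46
f 37 26 47
f 46 47 32
f 37 47 46
f 25 46 58
f 46 32 61
f 58 61 35
f 46 61 58
f 25 58 62
f 58 35 66
f 62 66 36
f 58 66 62
f 26 42 53
f 42 30 56
f 53 56 34
f 42 56 53
f 30 65 43
f 65 36 64
f 43 64 29
f 65 64 43
f 36 66 63
f 66 35 59
f 63 59 27
f 66 59 63
f 35 61 60
f 61 32 48
f 60 48 31
f 61 48 60
f 32 47 52
f 47 26 49
f 52 49 33
f 47 49 52
f 28 54 40
f 54 34 55
f 40 55 29
f 54 55 40
f 28 40 38
f 40 29 39
f 38 39 27
f 40 39 38
f 28 38 45
f 38 27 44
f 45 44 31
f 38 44 45
f 28 45 50
f 45 31 51
f 50 51 33
f 45 51 50
f 28 50 54
f 50 33 57
f 54 57 34
f 50 57 54
f 29 55 43
f 55 34 56
f 43 56 30
f 55 56 43
f 27 39 63
f 39 29 64
f 63 64 36
f 39 64 63
f 31 44 60
f 44 27 59
f 60 59 35
f 44 59 60
f 33 51 52
f 51 31 48
f 52 48 32
f 51 48 52
f 34 57 53
f 57 33 49
f 53 49 26
f 57 49 53



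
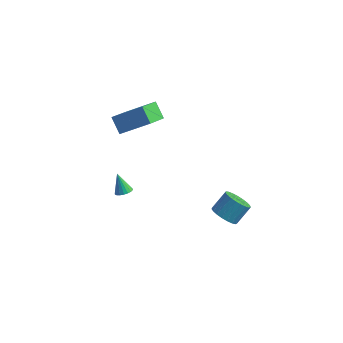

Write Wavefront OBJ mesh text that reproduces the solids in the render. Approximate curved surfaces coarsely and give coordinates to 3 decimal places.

v -1.972 -1.479 0.633
v -1.525 -1.272 0.801
v -2.528 -1.181 1.747
v -1.63 -1.092 0.701
v -1.803 -0.989 0.586
v -2.01 -0.983 0.482
v -2.208 -1.075 0.407
v -2.36 -1.247 0.377
v -2.435 -1.465 0.398
v -2.418 -1.686 0.465
v -2.313 -1.866 0.566
v -2.14 -1.969 0.68
v -1.934 -1.975 0.785
v -1.735 -1.883 0.86
v -1.583 -1.711 0.89
v -1.508 -1.493 0.869
v 3.188 0.544 -1.074
v 3.789 0.825 -1.606
v 4.212 1.678 -0.677
v 3.612 1.396 -0.146
v 3.518 1.04 -1.68
v 3.942 1.893 -0.752
v 3.191 1.169 -1.65
v 3.614 2.022 -0.721
v 2.863 1.19 -1.52
v 3.286 2.043 -0.591
v 2.591 1.099 -1.313
v 3.014 1.952 -0.384
v 2.423 0.913 -1.064
v 2.846 1.765 -0.136
v 2.387 0.662 -0.818
v 2.81 1.515 0.111
v 2.489 0.391 -0.616
v 2.912 1.244 0.313
v 2.713 0.146 -0.493
v 3.136 0.999 0.436
v 3.018 -0.03 -0.47
v 3.442 0.823 0.458
v 3.354 -0.107 -0.552
v 3.777 0.746 0.376
v 3.66 -0.071 -0.725
v 4.083 0.782 0.204
v 3.885 0.071 -0.958
v 4.308 0.924 -0.029
v 3.99 0.294 -1.211
v 4.413 1.147 -0.282
v 3.956 0.561 -1.44
v 4.379 1.414 -0.511
v -4.114 2.031 1.789
v -4.873 2.501 2.607
v -4.152 3.733 0.778
v -4.911 4.202 1.596
v -2.509 2.718 2.884
v -3.268 3.187 3.702
v -2.547 4.419 1.873
v -3.306 4.889 2.691
f 2 1 4
f 2 4 3
f 4 1 5
f 4 5 3
f 5 1 6
f 5 6 3
f 6 1 7
f 6 7 3
f 7 1 8
f 7 8 3
f 8 1 9
f 8 9 3
f 9 1 10
f 9 10 3
f 10 1 11
f 10 11 3
f 11 1 12
f 11 12 3
f 12 1 13
f 12 13 3
f 13 1 14
f 13 14 3
f 14 1 15
f 14 15 3
f 15 1 16
f 15 16 3
f 16 1 2
f 16 2 3
f 18 17 21
f 18 21 19
f 19 21 22
f 19 22 20
f 21 17 23
f 21 23 22
f 22 23 24
f 22 24 20
f 23 17 25
f 23 25 24
f 24 25 26
f 24 26 20
f 25 17 27
f 25 27 26
f 26 27 28
f 26 28 20
f 27 17 29
f 27 29 28
f 28 29 30
f 28 30 20
f 29 17 31
f 29 31 30
f 30 31 32
f 30 32 20
f 31 17 33
f 31 33 32
f 32 33 34
f 32 34 20
f 33 17 35
f 33 35 34
f 34 35 36
f 34 36 20
f 35 17 37
f 35 37 36
f 36 37 38
f 36 38 20
f 37 17 39
f 37 39 38
f 38 39 40
f 38 40 20
f 39 17 41
f 39 41 40
f 40 41 42
f 40 42 20
f 41 17 43
f 41 43 42
f 42 43 44
f 42 44 20
f 43 17 45
f 43 45 44
f 44 45 46
f 44 46 20
f 45 17 47
f 45 47 46
f 46 47 48
f 46 48 20
f 47 17 18
f 47 18 48
f 48 18 19
f 48 19 20
f 50 52 49
f 53 50 49
f 49 52 51
f 51 53 49
f 50 56 52
f 54 50 53
f 54 56 50
f 52 56 51
f 55 53 51
f 51 56 55
f 55 54 53
f 56 54 55



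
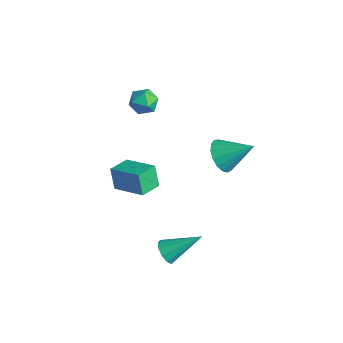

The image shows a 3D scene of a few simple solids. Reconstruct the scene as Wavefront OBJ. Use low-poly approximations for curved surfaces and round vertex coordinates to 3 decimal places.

v -0.521 1.354 1.232
v 0.011 1.483 0.555
v 0.461 2.326 2.188
v -0.266 1.792 0.525
v -0.601 2.001 0.656
v -0.918 2.062 0.92
v -1.144 1.961 1.255
v -1.227 1.721 1.584
v -1.148 1.396 1.833
v -0.926 1.062 1.945
v -0.611 0.795 1.893
v -0.275 0.656 1.689
v 0.004 0.677 1.381
v 0.163 0.853 1.039
v 0.166 1.143 0.741
v -2.136 -3.188 0.309
v -2.559 -3.097 1.331
v -2.373 -2.172 0.12
v -2.796 -2.081 1.142
v -0.664 -2.739 0.878
v -1.087 -2.648 1.9
v -0.901 -1.723 0.689
v -1.324 -1.632 1.711
v -4.311 -0.347 3.418
v -4.031 -0.015 3.999
v -3.369 -1.045 3.361
v -3.089 -0.713 3.942
v -3.676 -1.134 4.013
v -4.258 -0.702 4.048
v -3.142 -0.358 3.312
v -3.724 0.074 3.347
v -3.308 -0.022 3.934
v -3.638 -0.502 4.367
v -3.762 -0.558 2.993
v -4.092 -1.038 3.426
v 0.638 -2.481 -2.372
v 1.004 -2.32 -2.872
v 1.422 -1.139 -1.368
v 0.669 -2.11 -2.892
v 0.323 -2.041 -2.714
v 0.097 -2.14 -2.405
v 0.078 -2.37 -2.083
v 0.272 -2.641 -1.872
v 0.607 -2.852 -1.852
v 0.953 -2.921 -2.03
v 1.179 -2.821 -2.339
v 1.198 -2.592 -2.661
f 2 1 4
f 2 4 3
f 4 1 5
f 4 5 3
f 5 1 6
f 5 6 3
f 6 1 7
f 6 7 3
f 7 1 8
f 7 8 3
f 8 1 9
f 8 9 3
f 9 1 10
f 9 10 3
f 10 1 11
f 10 11 3
f 11 1 12
f 11 12 3
f 12 1 13
f 12 13 3
f 13 1 14
f 13 14 3
f 14 1 15
f 14 15 3
f 15 1 2
f 15 2 3
f 17 19 16
f 20 17 16
f 16 19 18
f 18 20 16
f 17 23 19
f 21 17 20
f 21 23 17
f 19 23 18
f 22 20 18
f 18 23 22
f 22 21 20
f 23 21 22
f 24 35 29
f 24 29 25
f 24 25 31
f 24 31 34
f 24 34 35
f 25 29 33
f 29 35 28
f 35 34 26
f 34 31 30
f 31 25 32
f 27 33 28
f 27 28 26
f 27 26 30
f 27 30 32
f 27 32 33
f 28 33 29
f 26 28 35
f 30 26 34
f 32 30 31
f 33 32 25
f 37 36 39
f 37 39 38
f 39 36 40
f 39 40 38
f 40 36 41
f 40 41 38
f 41 36 42
f 41 42 38
f 42 36 43
f 42 43 38
f 43 36 44
f 43 44 38
f 44 36 45
f 44 45 38
f 45 36 46
f 45 46 38
f 46 36 47
f 46 47 38
f 47 36 37
f 47 37 38



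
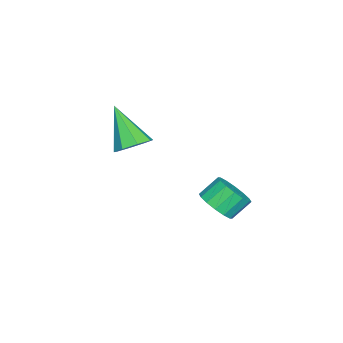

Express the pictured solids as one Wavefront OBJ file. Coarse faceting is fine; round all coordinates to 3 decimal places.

v 2.056 3.391 1.814
v 2.374 2.921 2.419
v 1.843 3.48 3.132
v 1.524 3.949 2.526
v 2.652 3.245 2.373
v 2.12 3.804 3.085
v 2.77 3.609 2.176
v 2.238 4.167 2.888
v 2.697 3.914 1.882
v 2.165 4.472 2.595
v 2.452 4.078 1.57
v 1.92 4.637 2.283
v 2.101 4.059 1.323
v 1.569 4.617 2.036
v 1.737 3.86 1.208
v 1.206 4.419 1.921
v 1.46 3.536 1.255
v 0.928 4.095 1.967
v 1.342 3.173 1.452
v 0.81 3.731 2.164
v 1.415 2.868 1.745
v 0.883 3.426 2.458
v 1.66 2.703 2.057
v 1.128 3.262 2.77
v 2.011 2.723 2.304
v 1.479 3.281 3.017
v 0.216 -0.565 3.089
v 0.768 -1.155 2.952
v -0.556 -1.655 4.671
v 0.976 -0.72 3.353
v 0.739 -0.194 3.6
v 0.195 0.115 3.547
v -0.337 0.025 3.226
v -0.545 -0.41 2.825
v -0.307 -0.936 2.578
v 0.237 -1.245 2.631
f 2 1 5
f 2 5 3
f 3 5 6
f 3 6 4
f 5 1 7
f 5 7 6
f 6 7 8
f 6 8 4
f 7 1 9
f 7 9 8
f 8 9 10
f 8 10 4
f 9 1 11
f 9 11 10
f 10 11 12
f 10 12 4
f 11 1 13
f 11 13 12
f 12 13 14
f 12 14 4
f 13 1 15
f 13 15 14
f 14 15 16
f 14 16 4
f 15 1 17
f 15 17 16
f 16 17 18
f 16 18 4
f 17 1 19
f 17 19 18
f 18 19 20
f 18 20 4
f 19 1 21
f 19 21 20
f 20 21 22
f 20 22 4
f 21 1 23
f 21 23 22
f 22 23 24
f 22 24 4
f 23 1 25
f 23 25 24
f 24 25 26
f 24 26 4
f 25 1 2
f 25 2 26
f 26 2 3
f 26 3 4
f 28 27 30
f 28 30 29
f 30 27 31
f 30 31 29
f 31 27 32
f 31 32 29
f 32 27 33
f 32 33 29
f 33 27 34
f 33 34 29
f 34 27 35
f 34 35 29
f 35 27 36
f 35 36 29
f 36 27 28
f 36 28 29



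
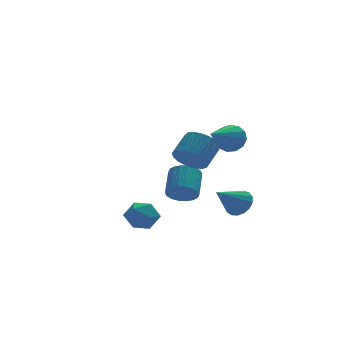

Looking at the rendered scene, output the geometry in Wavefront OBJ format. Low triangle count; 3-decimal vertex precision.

v 2.01 2.866 -2.775
v 2.363 2.258 -2.213
v 3.003 3.526 -1.243
v 2.65 4.134 -1.805
v 2.656 2.314 -2.48
v 3.297 3.582 -1.51
v 2.822 2.479 -2.805
v 3.462 3.747 -1.835
v 2.827 2.721 -3.124
v 3.467 3.989 -2.154
v 2.67 2.992 -3.374
v 3.31 4.259 -2.404
v 2.382 3.238 -3.506
v 3.022 4.505 -2.535
v 2.02 3.41 -3.492
v 2.661 4.677 -2.522
v 1.657 3.474 -3.337
v 2.297 4.742 -2.367
v 1.363 3.418 -3.07
v 2.004 4.686 -2.1
v 1.198 3.253 -2.745
v 1.838 4.521 -1.775
v 1.193 3.011 -2.426
v 1.833 4.279 -1.456
v 1.35 2.741 -2.176
v 1.99 4.008 -1.206
v 1.638 2.495 -2.045
v 2.278 3.762 -1.074
v 1.999 2.323 -2.058
v 2.64 3.59 -1.088
v 1.098 -0.715 1.076
v 1.758 -0.688 0.338
v 2.721 0.062 1.226
v 2.062 0.035 1.964
v 1.505 -0.292 0.278
v 2.468 0.458 1.166
v 1.158 0.007 0.401
v 2.121 0.757 1.289
v 0.798 0.14 0.679
v 1.761 0.891 1.567
v 0.507 0.078 1.047
v 1.47 0.829 1.935
v 0.351 -0.166 1.422
v 1.314 0.584 2.31
v 0.367 -0.536 1.718
v 1.33 0.215 2.606
v 0.55 -0.947 1.867
v 1.513 -0.196 2.755
v 0.859 -1.305 1.834
v 1.822 -0.554 2.722
v 1.223 -1.528 1.628
v 2.186 -0.777 2.516
v 1.558 -1.564 1.295
v 2.521 -0.814 2.184
v 1.788 -1.407 0.912
v 2.751 -0.656 1.801
v 1.86 -1.09 0.567
v 2.823 -0.34 1.455
v 2.576 -2.474 2.948
v 3.173 -2.843 3.461
v 1.024 -3.726 3.852
v 3.002 -2.454 3.706
v 2.696 -2.072 3.71
v 2.351 -1.817 3.472
v 2.078 -1.77 3.068
v 1.963 -1.947 2.625
v 2.043 -2.291 2.285
v 2.291 -2.693 2.156
v 2.631 -3.025 2.277
v 2.952 -3.182 2.612
v 3.155 -3.114 3.053
v 3.335 -1.769 -1.853
v 3.874 -1.777 -1.183
v 1.905 -2.271 -0.707
v 3.733 -1.39 -1.191
v 3.5 -1.091 -1.351
v 3.229 -0.947 -1.625
v 2.983 -0.991 -1.952
v 2.817 -1.214 -2.256
v 2.77 -1.563 -2.468
v 2.853 -1.96 -2.539
v 3.046 -2.314 -2.452
v 3.305 -2.542 -2.229
v 3.571 -2.594 -1.919
v 3.783 -2.456 -1.594
v 3.893 -2.161 -1.328
v -1.583 0.015 -1.808
v -0.702 0.008 -2.257
v -2.078 -1.168 -2.763
v -1.197 -1.175 -3.212
v -1.278 -1.483 -2.276
v -0.972 -0.752 -1.686
v -1.808 -0.408 -3.334
v -1.502 0.323 -2.744
v -0.841 -0.253 -3.2
v -0.514 -0.918 -2.546
v -2.266 -0.242 -2.474
v -1.939 -0.907 -1.82
f 2 1 5
f 2 5 3
f 3 5 6
f 3 6 4
f 5 1 7
f 5 7 6
f 6 7 8
f 6 8 4
f 7 1 9
f 7 9 8
f 8 9 10
f 8 10 4
f 9 1 11
f 9 11 10
f 10 11 12
f 10 12 4
f 11 1 13
f 11 13 12
f 12 13 14
f 12 14 4
f 13 1 15
f 13 15 14
f 14 15 16
f 14 16 4
f 15 1 17
f 15 17 16
f 16 17 18
f 16 18 4
f 17 1 19
f 17 19 18
f 18 19 20
f 18 20 4
f 19 1 21
f 19 21 20
f 20 21 22
f 20 22 4
f 21 1 23
f 21 23 22
f 22 23 24
f 22 24 4
f 23 1 25
f 23 25 24
f 24 25 26
f 24 26 4
f 25 1 27
f 25 27 26
f 26 27 28
f 26 28 4
f 27 1 29
f 27 29 28
f 28 29 30
f 28 30 4
f 29 1 2
f 29 2 30
f 30 2 3
f 30 3 4
f 32 31 35
f 32 35 33
f 33 35 36
f 33 36 34
f 35 31 37
f 35 37 36
f 36 37 38
f 36 38 34
f 37 31 39
f 37 39 38
f 38 39 40
f 38 40 34
f 39 31 41
f 39 41 40
f 40 41 42
f 40 42 34
f 41 31 43
f 41 43 42
f 42 43 44
f 42 44 34
f 43 31 45
f 43 45 44
f 44 45 46
f 44 46 34
f 45 31 47
f 45 47 46
f 46 47 48
f 46 48 34
f 47 31 49
f 47 49 48
f 48 49 50
f 48 50 34
f 49 31 51
f 49 51 50
f 50 51 52
f 50 52 34
f 51 31 53
f 51 53 52
f 52 53 54
f 52 54 34
f 53 31 55
f 53 55 54
f 54 55 56
f 54 56 34
f 55 31 57
f 55 57 56
f 56 57 58
f 56 58 34
f 57 31 32
f 57 32 58
f 58 32 33
f 58 33 34
f 60 59 62
f 60 62 61
f 62 59 63
f 62 63 61
f 63 59 64
f 63 64 61
f 64 59 65
f 64 65 61
f 65 59 66
f 65 66 61
f 66 59 67
f 66 67 61
f 67 59 68
f 67 68 61
f 68 59 69
f 68 69 61
f 69 59 70
f 69 70 61
f 70 59 71
f 70 71 61
f 71 59 60
f 71 60 61
f 73 72 75
f 73 75 74
f 75 72 76
f 75 76 74
f 76 72 77
f 76 77 74
f 77 72 78
f 77 78 74
f 78 72 79
f 78 79 74
f 79 72 80
f 79 80 74
f 80 72 81
f 80 81 74
f 81 72 82
f 81 82 74
f 82 72 83
f 82 83 74
f 83 72 84
f 83 84 74
f 84 72 85
f 84 85 74
f 85 72 86
f 85 86 74
f 86 72 73
f 86 73 74
f 87 98 92
f 87 92 88
f 87 88 94
f 87 94 97
f 87 97 98
f 88 92 96
f 92 98 91
f 98 97 89
f 97 94 93
f 94 88 95
f 90 96 91
f 90 91 89
f 90 89 93
f 90 93 95
f 90 95 96
f 91 96 92
f 89 91 98
f 93 89 97
f 95 93 94
f 96 95 88



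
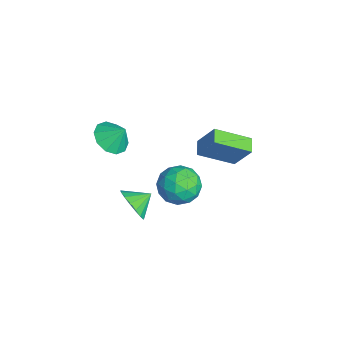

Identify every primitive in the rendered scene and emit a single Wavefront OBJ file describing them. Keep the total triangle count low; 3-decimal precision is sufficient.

v 1.205 -2.528 3.009
v 1.766 -3.297 3.315
v 1.575 -1.892 3.931
v 2.11 -2.949 2.937
v 2.108 -2.44 2.587
v 1.761 -1.964 2.398
v 1.202 -1.704 2.442
v 0.645 -1.759 2.703
v 0.301 -2.107 3.08
v 0.303 -2.616 3.431
v 0.65 -3.092 3.62
v 1.208 -3.352 3.575
v 2.488 -1.792 -1.266
v 3.008 -1.317 -1.975
v 2.232 -0.808 -0.794
v 2.566 -1.345 -2.157
v 2.106 -1.475 -2.134
v 1.733 -1.678 -1.912
v 1.534 -1.907 -1.542
v 1.553 -2.11 -1.109
v 1.786 -2.239 -0.712
v 2.179 -2.267 -0.441
v 2.644 -2.185 -0.36
v 3.073 -2.014 -0.485
v 3.367 -1.791 -0.79
v 3.461 -1.569 -1.204
v 3.331 -1.398 -1.631
v -0.817 1.838 -2.428
v -0.279 2.139 -3.48
v -0.261 -0.039 -2.68
v 0.277 0.262 -3.732
v 0.742 0.654 -2.675
v 0.399 1.814 -2.52
v -0.939 0.286 -3.64
v -1.282 1.446 -3.485
v -0.354 1.179 -4.23
v 0.685 1.407 -3.633
v -1.225 0.693 -2.527
v -0.186 0.921 -1.93
v -0.597 2.153 -2.932
v 0.057 -0.053 -3.228
v 0.33 0.177 -2.607
v 0.647 0.354 -3.225
v -0.198 1.963 -2.367
v 0.118 2.139 -2.986
v 0.718 1.266 -2.513
v -0.658 -0.039 -3.174
v -0.342 0.137 -3.793
v -1.187 1.746 -2.935
v -0.87 1.923 -3.553
v -1.258 0.834 -3.647
v -0.325 1.766 -3.991
v 0.002 0.663 -4.139
v -0.713 0.677 -4.085
v -0.915 1.359 -3.994
v 0.286 1.9 -3.641
v 0.613 0.796 -3.788
v 0.886 1.027 -3.167
v 0.685 1.709 -3.076
v 0.242 1.336 -4.081
v -1.153 1.304 -2.372
v -0.826 0.2 -2.519
v -1.225 0.391 -3.084
v -1.426 1.073 -2.993
v -0.542 1.437 -2.021
v -0.215 0.334 -2.169
v 0.375 0.741 -2.166
v 0.173 1.423 -2.075
v -0.782 0.764 -2.079
v 0.318 3.727 -1.234
v 0.189 1.857 -0.223
v -0.529 3.915 -0.996
v -0.658 2.045 0.016
v 0.878 4.455 0.184
v 0.749 2.585 1.196
v 0.031 4.643 0.423
v -0.098 2.773 1.434
f 2 1 4
f 2 4 3
f 4 1 5
f 4 5 3
f 5 1 6
f 5 6 3
f 6 1 7
f 6 7 3
f 7 1 8
f 7 8 3
f 8 1 9
f 8 9 3
f 9 1 10
f 9 10 3
f 10 1 11
f 10 11 3
f 11 1 12
f 11 12 3
f 12 1 2
f 12 2 3
f 14 13 16
f 14 16 15
f 16 13 17
f 16 17 15
f 17 13 18
f 17 18 15
f 18 13 19
f 18 19 15
f 19 13 20
f 19 20 15
f 20 13 21
f 20 21 15
f 21 13 22
f 21 22 15
f 22 13 23
f 22 23 15
f 23 13 24
f 23 24 15
f 24 13 25
f 24 25 15
f 25 13 26
f 25 26 15
f 26 13 27
f 26 27 15
f 27 13 14
f 27 14 15
f 28 65 44
f 65 39 68
f 44 68 33
f 65 68 44
f 28 44 40
f 44 33 45
f 40 45 29
f 44 45 40
f 28 40 49
f 40 29 50
f 49 50 35
f 40 50 49
f 28 49 61
f 49 35 64
f 61 64 38
f 49 64 61
f 28 61 65
f 61 38 69
f 65 69 39
f 61 69 65
f 29 45 56
f 45 33 59
f 56 59 37
f 45 59 56
f 33 68 46
f 68 39 67
f 46 67 32
f 68 67 46
f 39 69 66
f 69 38 62
f 66 62 30
f 69 62 66
f 38 64 63
f 64 35 51
f 63 51 34
f 64 51 63
f 35 50 55
f 50 29 52
f 55 52 36
f 50 52 55
f 31 57 43
f 57 37 58
f 43 58 32
f 57 58 43
f 31 43 41
f 43 32 42
f 41 42 30
f 43 42 41
f 31 41 48
f 41 30 47
f 48 47 34
f 41 47 48
f 31 48 53
f 48 34 54
f 53 54 36
f 48 54 53
f 31 53 57
f 53 36 60
f 57 60 37
f 53 60 57
f 32 58 46
f 58 37 59
f 46 59 33
f 58 59 46
f 30 42 66
f 42 32 67
f 66 67 39
f 42 67 66
f 34 47 63
f 47 30 62
f 63 62 38
f 47 62 63
f 36 54 55
f 54 34 51
f 55 51 35
f 54 51 55
f 37 60 56
f 60 36 52
f 56 52 29
f 60 52 56
f 71 73 70
f 74 71 70
f 70 73 72
f 72 74 70
f 71 77 73
f 75 71 74
f 75 77 71
f 73 77 72
f 76 74 72
f 72 77 76
f 76 75 74
f 77 75 76



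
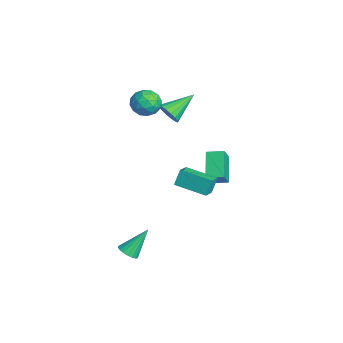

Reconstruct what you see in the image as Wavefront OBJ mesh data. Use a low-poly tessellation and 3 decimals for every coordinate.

v 3.104 -3.544 -4.632
v 3.496 -3.065 -4.937
v 2.816 -2.316 -3.068
v 3.214 -2.999 -5.04
v 2.911 -3.041 -5.063
v 2.646 -3.183 -5
v 2.471 -3.396 -4.865
v 2.422 -3.639 -4.683
v 2.508 -3.863 -4.492
v 2.711 -4.024 -4.328
v 2.993 -4.09 -4.224
v 3.296 -4.048 -4.201
v 3.561 -3.906 -4.264
v 3.736 -3.693 -4.399
v 3.785 -3.45 -4.581
v 3.699 -3.226 -4.773
v -3.678 -1.251 4.438
v -2.946 -0.558 4.38
v -3.114 -1.962 3.08
v -2.382 -1.269 3.022
v -2.369 -1.956 3.762
v -2.718 -1.516 4.601
v -3.342 -1.004 2.859
v -3.691 -0.564 3.698
v -2.739 -0.405 3.404
v -2.137 -0.994 3.962
v -3.923 -1.526 3.498
v -3.321 -2.115 4.056
v -3.362 -0.842 4.528
v -2.698 -1.678 2.932
v -2.691 -2.081 3.367
v -2.261 -1.674 3.332
v -3.228 -1.405 4.658
v -2.797 -0.998 4.624
v -2.458 -1.819 4.261
v -3.263 -1.522 2.836
v -2.832 -1.115 2.802
v -3.799 -0.846 4.128
v -3.369 -0.439 4.093
v -3.602 -0.701 3.199
v -2.81 -0.345 3.92
v -2.478 -0.763 3.122
v -3.042 -0.607 3.026
v -3.247 -0.349 3.519
v -2.456 -0.691 4.248
v -2.124 -1.109 3.45
v -2.117 -1.512 3.885
v -2.322 -1.254 4.378
v -2.334 -0.601 3.674
v -3.936 -1.411 4.01
v -3.604 -1.829 3.212
v -3.738 -1.266 3.082
v -3.943 -1.008 3.575
v -3.582 -1.757 4.338
v -3.25 -2.175 3.54
v -2.813 -2.171 3.941
v -3.018 -1.913 4.434
v -3.726 -1.919 3.786
v -3.151 0.094 2.525
v -2.688 -0.123 3.203
v -3.829 1.806 3.535
v -2.435 0.107 2.983
v -2.347 0.335 2.657
v -2.442 0.507 2.302
v -2.7 0.585 1.997
v -3.061 0.55 1.813
v -3.443 0.411 1.792
v -3.758 0.2 1.939
v -3.934 -0.036 2.22
v -3.93 -0.242 2.571
v -3.748 -0.371 2.911
v -3.429 -0.393 3.163
v -3.047 -0.304 3.268
v -4.386 2.985 -2.608
v -3.65 2.518 -1.538
v -3.992 4.028 -2.423
v -3.256 3.561 -1.353
v -2.844 2.619 -3.827
v -2.108 2.152 -2.757
v -2.45 3.662 -3.642
v -1.714 3.195 -2.572
v 1.073 -0.436 -0.724
v 0.819 -0.029 0.31
v 0.25 0.092 -1.134
v -0.004 0.499 -0.1
v 2.264 1.161 -1.06
v 2.01 1.568 -0.026
v 1.441 1.689 -1.47
v 1.187 2.096 -0.436
f 2 1 4
f 2 4 3
f 4 1 5
f 4 5 3
f 5 1 6
f 5 6 3
f 6 1 7
f 6 7 3
f 7 1 8
f 7 8 3
f 8 1 9
f 8 9 3
f 9 1 10
f 9 10 3
f 10 1 11
f 10 11 3
f 11 1 12
f 11 12 3
f 12 1 13
f 12 13 3
f 13 1 14
f 13 14 3
f 14 1 15
f 14 15 3
f 15 1 16
f 15 16 3
f 16 1 2
f 16 2 3
f 17 54 33
f 54 28 57
f 33 57 22
f 54 57 33
f 17 33 29
f 33 22 34
f 29 34 18
f 33 34 29
f 17 29 38
f 29 18 39
f 38 39 24
f 29 39 38
f 17 38 50
f 38 24 53
f 50 53 27
f 38 53 50
f 17 50 54
f 50 27 58
f 54 58 28
f 50 58 54
f 18 34 45
f 34 22 48
f 45 48 26
f 34 48 45
f 22 57 35
f 57 28 56
f 35 56 21
f 57 56 35
f 28 58 55
f 58 27 51
f 55 51 19
f 58 51 55
f 27 53 52
f 53 24 40
f 52 40 23
f 53 40 52
f 24 39 44
f 39 18 41
f 44 41 25
f 39 41 44
f 20 46 32
f 46 26 47
f 32 47 21
f 46 47 32
f 20 32 30
f 32 21 31
f 30 31 19
f 32 31 30
f 20 30 37
f 30 19 36
f 37 36 23
f 30 36 37
f 20 37 42
f 37 23 43
f 42 43 25
f 37 43 42
f 20 42 46
f 42 25 49
f 46 49 26
f 42 49 46
f 21 47 35
f 47 26 48
f 35 48 22
f 47 48 35
f 19 31 55
f 31 21 56
f 55 56 28
f 31 56 55
f 23 36 52
f 36 19 51
f 52 51 27
f 36 51 52
f 25 43 44
f 43 23 40
f 44 40 24
f 43 40 44
f 26 49 45
f 49 25 41
f 45 41 18
f 49 41 45
f 60 59 62
f 60 62 61
f 62 59 63
f 62 63 61
f 63 59 64
f 63 64 61
f 64 59 65
f 64 65 61
f 65 59 66
f 65 66 61
f 66 59 67
f 66 67 61
f 67 59 68
f 67 68 61
f 68 59 69
f 68 69 61
f 69 59 70
f 69 70 61
f 70 59 71
f 70 71 61
f 71 59 72
f 71 72 61
f 72 59 73
f 72 73 61
f 73 59 60
f 73 60 61
f 75 77 74
f 78 75 74
f 74 77 76
f 76 78 74
f 75 81 77
f 79 75 78
f 79 81 75
f 77 81 76
f 80 78 76
f 76 81 80
f 80 79 78
f 81 79 80
f 83 85 82
f 86 83 82
f 82 85 84
f 84 86 82
f 83 89 85
f 87 83 86
f 87 89 83
f 85 89 84
f 88 86 84
f 84 89 88
f 88 87 86
f 89 87 88



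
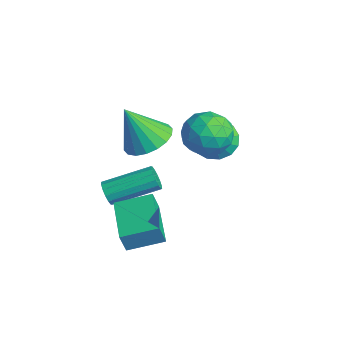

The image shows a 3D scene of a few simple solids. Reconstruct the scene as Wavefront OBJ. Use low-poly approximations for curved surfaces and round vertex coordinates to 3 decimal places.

v -2.218 -2.127 0.474
v -1.523 -2.939 0.262
v -2.642 -2.953 2.246
v -1.241 -2.611 0.482
v -1.154 -2.187 0.701
v -1.276 -1.751 0.875
v -1.586 -1.39 0.969
v -2.02 -1.174 0.966
v -2.494 -1.148 0.865
v -2.913 -1.315 0.687
v -3.194 -1.643 0.466
v -3.282 -2.067 0.248
v -3.16 -2.503 0.074
v -2.85 -2.864 -0.021
v -2.416 -3.08 -0.017
v -1.942 -3.107 0.084
v -1.199 -3.774 -2.884
v -1.14 -4.07 -1.931
v -0.715 -2.33 -2.466
v -0.656 -2.625 -1.512
v 0.796 -4.355 -3.188
v 0.855 -4.65 -2.234
v 1.28 -2.91 -2.769
v 1.339 -3.206 -1.816
v -1.655 0.111 1.752
v -0.794 0.783 1.529
v -0.786 -1.263 0.971
v 0.075 -0.591 0.748
v -0.148 -0.879 1.801
v -0.685 -0.03 2.284
v -0.895 -0.45 0.216
v -1.432 0.399 0.699
v -0.324 0.436 0.579
v 0.137 0.171 1.559
v -1.717 -0.651 0.941
v -1.256 -0.916 1.921
v -1.301 0.567 1.709
v -0.279 -1.047 0.791
v -0.41 -1.217 1.41
v 0.096 -0.822 1.279
v -1.237 0.09 2.153
v -0.731 0.485 2.021
v -0.351 -0.492 2.181
v -0.849 -0.965 0.479
v -0.343 -0.57 0.347
v -1.676 0.342 1.221
v -1.17 0.737 1.09
v -1.229 0.012 0.319
v -0.519 0.759 1.02
v -0.008 -0.049 0.561
v -0.578 0.034 0.248
v -0.894 0.533 0.532
v -0.248 0.603 1.595
v 0.263 -0.204 1.136
v 0.132 -0.374 1.755
v -0.184 0.125 2.039
v 0.028 0.399 1.037
v -1.843 -0.276 1.364
v -1.332 -1.083 0.905
v -1.396 -0.605 0.461
v -1.712 -0.106 0.745
v -1.572 -0.431 1.939
v -1.061 -1.239 1.48
v -0.686 -1.013 1.968
v -1.002 -0.514 2.252
v -1.608 -0.879 1.463
v -3.246 -3.523 -3.199
v -2.908 -3.43 -3.685
v -2.355 -1.484 -2.928
v -2.694 -1.577 -2.441
v -3.189 -3.321 -3.761
v -2.636 -1.375 -3.003
v -3.485 -3.266 -3.685
v -2.932 -1.32 -2.928
v -3.718 -3.28 -3.48
v -3.165 -1.334 -2.722
v -3.824 -3.359 -3.199
v -3.271 -1.413 -2.441
v -3.775 -3.482 -2.918
v -3.222 -1.536 -2.16
v -3.585 -3.616 -2.712
v -3.032 -1.67 -1.955
v -3.304 -3.725 -2.637
v -2.751 -1.779 -1.879
v -3.008 -3.78 -2.712
v -2.455 -1.834 -1.955
v -2.775 -3.766 -2.918
v -2.222 -1.82 -2.16
v -2.669 -3.687 -3.199
v -2.116 -1.741 -2.441
v -2.718 -3.564 -3.48
v -2.165 -1.618 -2.722
v -2.73 1.006 -0.924
v -2.041 1.424 -1.517
v -1.99 0.594 -0.356
v -2.13 1.775 -1.147
v -2.38 1.92 -0.717
v -2.723 1.82 -0.343
v -3.068 1.502 -0.125
v -3.323 1.051 -0.121
v -3.419 0.589 -0.332
v -3.33 0.238 -0.702
v -3.08 0.093 -1.132
v -2.736 0.193 -1.506
v -2.391 0.51 -1.724
v -2.136 0.961 -1.728
f 2 1 4
f 2 4 3
f 4 1 5
f 4 5 3
f 5 1 6
f 5 6 3
f 6 1 7
f 6 7 3
f 7 1 8
f 7 8 3
f 8 1 9
f 8 9 3
f 9 1 10
f 9 10 3
f 10 1 11
f 10 11 3
f 11 1 12
f 11 12 3
f 12 1 13
f 12 13 3
f 13 1 14
f 13 14 3
f 14 1 15
f 14 15 3
f 15 1 16
f 15 16 3
f 16 1 2
f 16 2 3
f 18 20 17
f 21 18 17
f 17 20 19
f 19 21 17
f 18 24 20
f 22 18 21
f 22 24 18
f 20 24 19
f 23 21 19
f 19 24 23
f 23 22 21
f 24 22 23
f 25 62 41
f 62 36 65
f 41 65 30
f 62 65 41
f 25 41 37
f 41 30 42
f 37 42 26
f 41 42 37
f 25 37 46
f 37 26 47
f 46 47 32
f 37 47 46
f 25 46 58
f 46 32 61
f 58 61 35
f 46 61 58
f 25 58 62
f 58 35 66
f 62 66 36
f 58 66 62
f 26 42 53
f 42 30 56
f 53 56 34
f 42 56 53
f 30 65 43
f 65 36 64
f 43 64 29
f 65 64 43
f 36 66 63
f 66 35 59
f 63 59 27
f 66 59 63
f 35 61 60
f 61 32 48
f 60 48 31
f 61 48 60
f 32 47 52
f 47 26 49
f 52 49 33
f 47 49 52
f 28 54 40
f 54 34 55
f 40 55 29
f 54 55 40
f 28 40 38
f 40 29 39
f 38 39 27
f 40 39 38
f 28 38 45
f 38 27 44
f 45 44 31
f 38 44 45
f 28 45 50
f 45 31 51
f 50 51 33
f 45 51 50
f 28 50 54
f 50 33 57
f 54 57 34
f 50 57 54
f 29 55 43
f 55 34 56
f 43 56 30
f 55 56 43
f 27 39 63
f 39 29 64
f 63 64 36
f 39 64 63
f 31 44 60
f 44 27 59
f 60 59 35
f 44 59 60
f 33 51 52
f 51 31 48
f 52 48 32
f 51 48 52
f 34 57 53
f 57 33 49
f 53 49 26
f 57 49 53
f 68 67 71
f 68 71 69
f 69 71 72
f 69 72 70
f 71 67 73
f 71 73 72
f 72 73 74
f 72 74 70
f 73 67 75
f 73 75 74
f 74 75 76
f 74 76 70
f 75 67 77
f 75 77 76
f 76 77 78
f 76 78 70
f 77 67 79
f 77 79 78
f 78 79 80
f 78 80 70
f 79 67 81
f 79 81 80
f 80 81 82
f 80 82 70
f 81 67 83
f 81 83 82
f 82 83 84
f 82 84 70
f 83 67 85
f 83 85 84
f 84 85 86
f 84 86 70
f 85 67 87
f 85 87 86
f 86 87 88
f 86 88 70
f 87 67 89
f 87 89 88
f 88 89 90
f 88 90 70
f 89 67 91
f 89 91 90
f 90 91 92
f 90 92 70
f 91 67 68
f 91 68 92
f 92 68 69
f 92 69 70
f 94 93 96
f 94 96 95
f 96 93 97
f 96 97 95
f 97 93 98
f 97 98 95
f 98 93 99
f 98 99 95
f 99 93 100
f 99 100 95
f 100 93 101
f 100 101 95
f 101 93 102
f 101 102 95
f 102 93 103
f 102 103 95
f 103 93 104
f 103 104 95
f 104 93 105
f 104 105 95
f 105 93 106
f 105 106 95
f 106 93 94
f 106 94 95



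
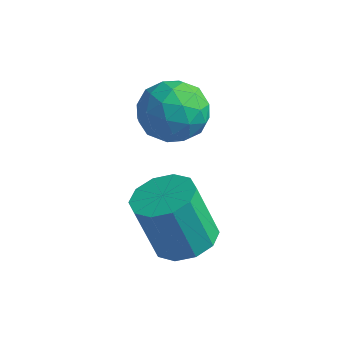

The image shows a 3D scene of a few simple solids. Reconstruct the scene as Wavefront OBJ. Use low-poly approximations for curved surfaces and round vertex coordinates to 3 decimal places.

v -1.805 4.21 0.172
v -1.191 4.52 1.14
v -2.309 2.56 1.02
v -1.695 2.87 1.988
v -2.689 3.454 1.703
v -2.378 4.474 1.179
v -1.122 2.606 0.981
v -0.811 3.626 0.457
v -0.769 3.528 1.64
v -1.737 4.053 2.087
v -1.763 3.027 0.073
v -2.731 3.552 0.52
v -1.454 4.51 0.582
v -2.046 2.57 1.578
v -2.63 2.914 1.411
v -2.269 3.096 1.98
v -2.151 4.483 0.605
v -1.79 4.665 1.174
v -2.671 4.039 1.505
v -1.71 2.415 0.986
v -1.349 2.597 1.555
v -1.231 3.984 0.18
v -0.87 4.166 0.749
v -0.829 3.041 0.655
v -0.845 4.109 1.445
v -1.141 3.139 1.943
v -0.804 2.984 1.351
v -0.621 3.583 1.043
v -1.414 4.418 1.707
v -1.71 3.448 2.205
v -2.294 3.791 2.038
v -2.111 4.391 1.73
v -1.166 3.835 2.001
v -1.79 3.632 -0.045
v -2.086 2.662 0.453
v -1.389 2.689 0.43
v -1.206 3.289 0.122
v -2.359 3.941 0.217
v -2.655 2.971 0.715
v -2.879 3.497 1.117
v -2.696 4.096 0.809
v -2.334 3.245 0.159
v 0.132 1.409 -2.403
v 0.926 0.756 -2.247
v 0.301 0.477 -0.24
v -0.492 1.131 -0.397
v 1.126 1.349 -2.102
v 0.501 1.071 -0.096
v 0.947 1.966 -2.073
v 0.322 1.687 -0.066
v 0.456 2.37 -2.169
v -0.169 2.091 -0.163
v -0.158 2.407 -2.355
v -0.783 2.128 -0.349
v -0.661 2.063 -2.56
v -1.286 1.784 -0.553
v -0.861 1.469 -2.704
v -1.486 1.191 -0.698
v -0.682 0.853 -2.734
v -1.307 0.574 -0.727
v -0.191 0.449 -2.637
v -0.816 0.17 -0.631
v 0.423 0.412 -2.451
v -0.202 0.133 -0.445
f 1 38 17
f 38 12 41
f 17 41 6
f 38 41 17
f 1 17 13
f 17 6 18
f 13 18 2
f 17 18 13
f 1 13 22
f 13 2 23
f 22 23 8
f 13 23 22
f 1 22 34
f 22 8 37
f 34 37 11
f 22 37 34
f 1 34 38
f 34 11 42
f 38 42 12
f 34 42 38
f 2 18 29
f 18 6 32
f 29 32 10
f 18 32 29
f 6 41 19
f 41 12 40
f 19 40 5
f 41 40 19
f 12 42 39
f 42 11 35
f 39 35 3
f 42 35 39
f 11 37 36
f 37 8 24
f 36 24 7
f 37 24 36
f 8 23 28
f 23 2 25
f 28 25 9
f 23 25 28
f 4 30 16
f 30 10 31
f 16 31 5
f 30 31 16
f 4 16 14
f 16 5 15
f 14 15 3
f 16 15 14
f 4 14 21
f 14 3 20
f 21 20 7
f 14 20 21
f 4 21 26
f 21 7 27
f 26 27 9
f 21 27 26
f 4 26 30
f 26 9 33
f 30 33 10
f 26 33 30
f 5 31 19
f 31 10 32
f 19 32 6
f 31 32 19
f 3 15 39
f 15 5 40
f 39 40 12
f 15 40 39
f 7 20 36
f 20 3 35
f 36 35 11
f 20 35 36
f 9 27 28
f 27 7 24
f 28 24 8
f 27 24 28
f 10 33 29
f 33 9 25
f 29 25 2
f 33 25 29
f 44 43 47
f 44 47 45
f 45 47 48
f 45 48 46
f 47 43 49
f 47 49 48
f 48 49 50
f 48 50 46
f 49 43 51
f 49 51 50
f 50 51 52
f 50 52 46
f 51 43 53
f 51 53 52
f 52 53 54
f 52 54 46
f 53 43 55
f 53 55 54
f 54 55 56
f 54 56 46
f 55 43 57
f 55 57 56
f 56 57 58
f 56 58 46
f 57 43 59
f 57 59 58
f 58 59 60
f 58 60 46
f 59 43 61
f 59 61 60
f 60 61 62
f 60 62 46
f 61 43 63
f 61 63 62
f 62 63 64
f 62 64 46
f 63 43 44
f 63 44 64
f 64 44 45
f 64 45 46



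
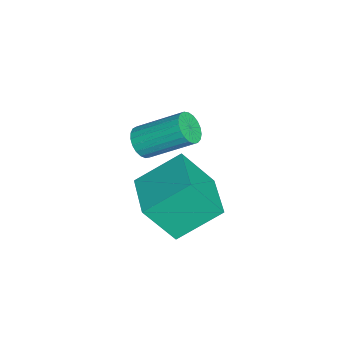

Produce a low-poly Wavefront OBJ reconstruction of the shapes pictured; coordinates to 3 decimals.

v -2.708 -1.326 -2.317
v -2.356 -1.021 -2.799
v -2.2 0.652 -1.624
v -2.552 0.346 -1.143
v -2.618 -0.951 -2.865
v -2.462 0.722 -1.69
v -2.895 -0.945 -2.836
v -2.739 0.728 -1.661
v -3.139 -1.005 -2.717
v -2.984 0.667 -1.542
v -3.31 -1.121 -2.529
v -3.154 0.551 -1.355
v -3.376 -1.273 -2.305
v -3.22 0.4 -1.13
v -3.326 -1.433 -2.083
v -3.17 0.239 -0.908
v -3.17 -1.576 -1.901
v -3.014 0.097 -0.726
v -2.934 -1.675 -1.791
v -2.778 -0.002 -0.617
v -2.659 -1.713 -1.773
v -2.503 -0.041 -0.598
v -2.392 -1.685 -1.848
v -2.236 -0.013 -0.673
v -2.18 -1.595 -2.005
v -2.024 0.078 -0.83
v -2.059 -1.459 -2.215
v -1.903 0.214 -1.041
v -2.051 -1.299 -2.444
v -1.895 0.374 -1.269
v -2.156 -1.144 -2.65
v -2 0.529 -1.475
v 0.306 -0.126 -2.779
v 0.423 -1.205 -1.257
v -0.228 1.385 -1.667
v -0.111 0.305 -0.145
v 2.091 0.355 -2.575
v 2.208 -0.725 -1.053
v 1.557 1.865 -1.463
v 1.674 0.786 0.059
f 2 1 5
f 2 5 3
f 3 5 6
f 3 6 4
f 5 1 7
f 5 7 6
f 6 7 8
f 6 8 4
f 7 1 9
f 7 9 8
f 8 9 10
f 8 10 4
f 9 1 11
f 9 11 10
f 10 11 12
f 10 12 4
f 11 1 13
f 11 13 12
f 12 13 14
f 12 14 4
f 13 1 15
f 13 15 14
f 14 15 16
f 14 16 4
f 15 1 17
f 15 17 16
f 16 17 18
f 16 18 4
f 17 1 19
f 17 19 18
f 18 19 20
f 18 20 4
f 19 1 21
f 19 21 20
f 20 21 22
f 20 22 4
f 21 1 23
f 21 23 22
f 22 23 24
f 22 24 4
f 23 1 25
f 23 25 24
f 24 25 26
f 24 26 4
f 25 1 27
f 25 27 26
f 26 27 28
f 26 28 4
f 27 1 29
f 27 29 28
f 28 29 30
f 28 30 4
f 29 1 31
f 29 31 30
f 30 31 32
f 30 32 4
f 31 1 2
f 31 2 32
f 32 2 3
f 32 3 4
f 34 36 33
f 37 34 33
f 33 36 35
f 35 37 33
f 34 40 36
f 38 34 37
f 38 40 34
f 36 40 35
f 39 37 35
f 35 40 39
f 39 38 37
f 40 38 39

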